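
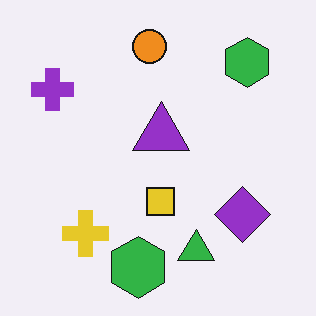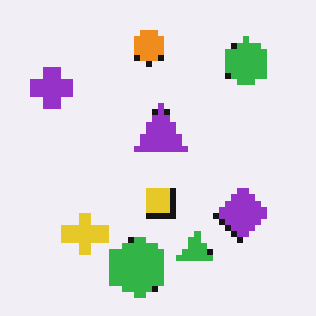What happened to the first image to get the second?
It was pixelated into visible square blocks.

Shapes are reduced to large square blocks; fine edges and outlines are lost — a downscale-then-upscale (mosaic) effect.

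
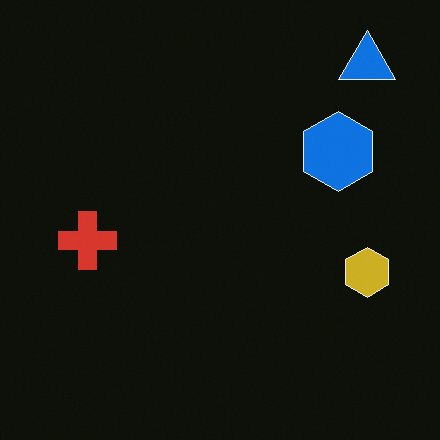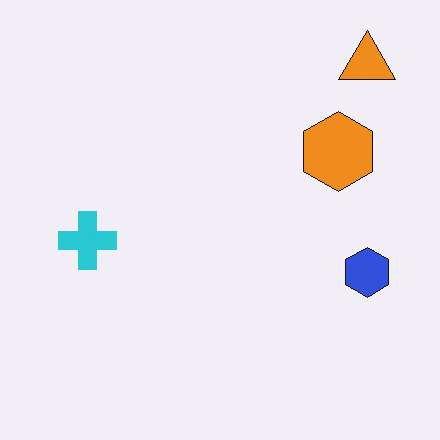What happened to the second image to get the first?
The transformation is: color-inverted (negative).

The light background has become dark and every shape's color is its complement — a photographic negative.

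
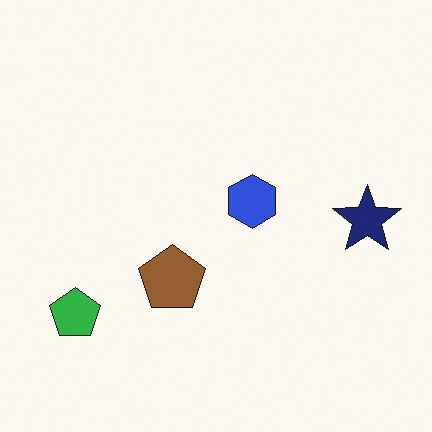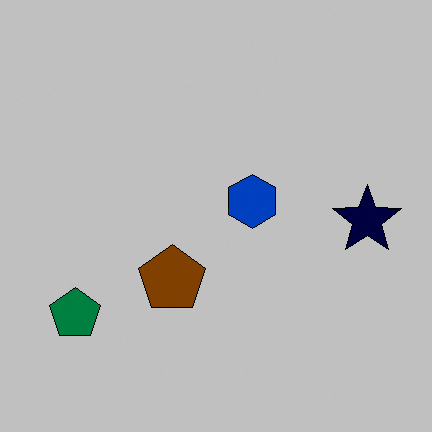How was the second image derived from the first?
It was aggressively posterized.

Each flat color has snapped to a coarser quantized level — most visibly, the near-white background has dropped to a flat grey.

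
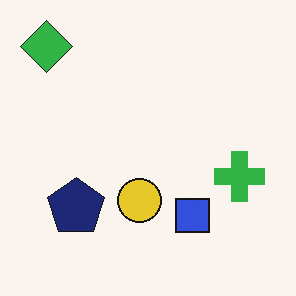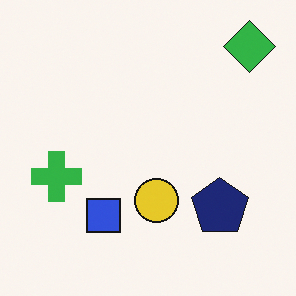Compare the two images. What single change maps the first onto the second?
Flipped horizontally (left ↔ right).

The green diamond is in the top-left of the first image and the top-right of the second — shapes on opposite sides of the vertical midline have swapped in a mirror flip.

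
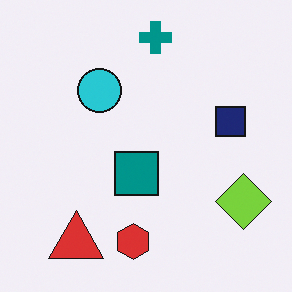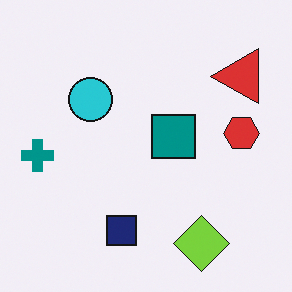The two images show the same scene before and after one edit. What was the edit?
It was transposed (reflected across the top-left ↔ bottom-right diagonal).

Shapes have swapped their row and column positions — what was in the top-right is now in the bottom-left — a diagonal reflection.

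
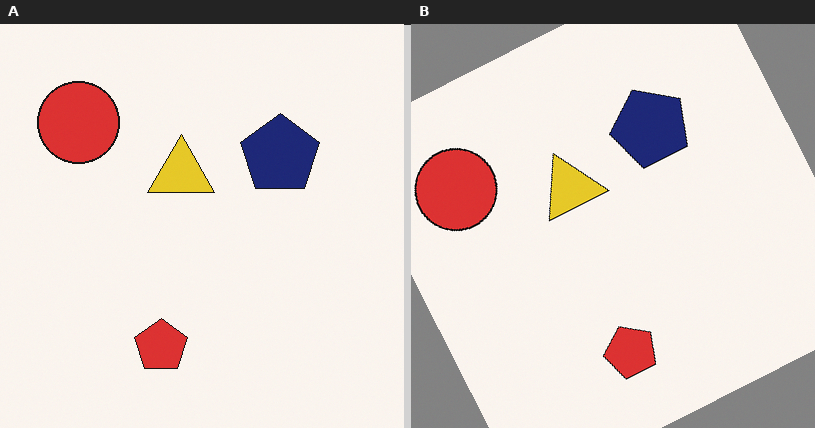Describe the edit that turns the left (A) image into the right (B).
It was rotated counter-clockwise by a moderate amount.

Every shape is tilted by the same angle and the image corners show triangular fill wedges — a whole-image rotation by a non-right angle.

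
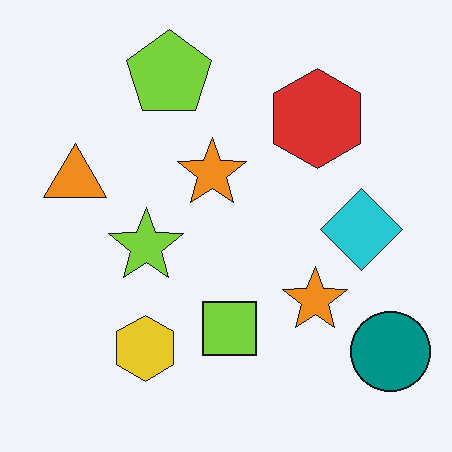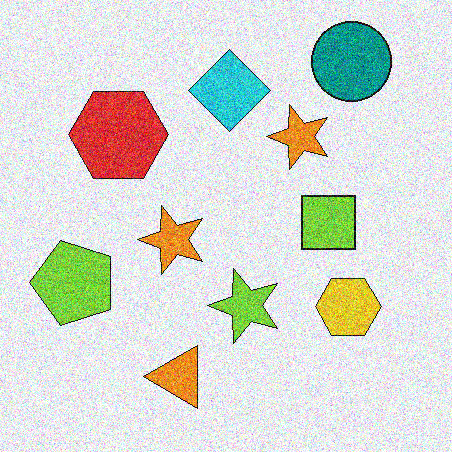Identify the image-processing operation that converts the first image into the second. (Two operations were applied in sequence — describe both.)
The transformation is: rotated 90° counter-clockwise, then degraded with heavy additive noise.

The teal circle sits in the bottom-right of the first image and the top-right of the second — consistent with a whole-image 90° counter-clockwise rotation. Random speckle covers the whole image, including the flat background.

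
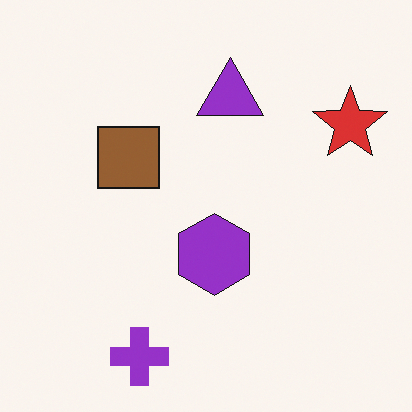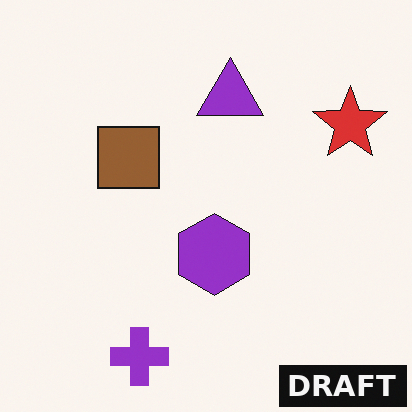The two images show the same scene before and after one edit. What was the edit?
The second image is the first watermarked with the text "DRAFT" in the lower-right corner.

A dark label reading "DRAFT" appears in the lower-right corner.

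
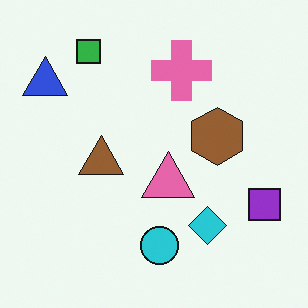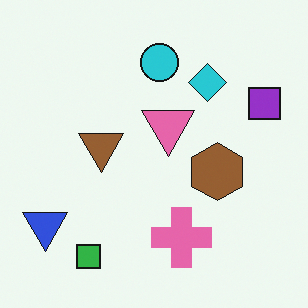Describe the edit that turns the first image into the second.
The second image is the first flipped vertically (top ↔ bottom).

The green square is in the top-left of the first image and the bottom-left of the second — shapes on opposite sides of the horizontal midline have swapped in a mirror flip.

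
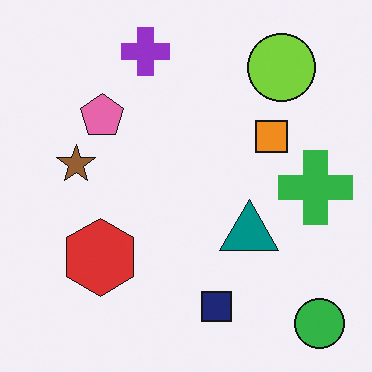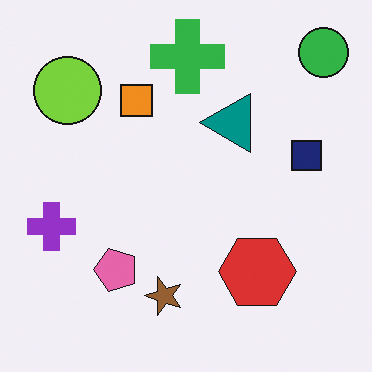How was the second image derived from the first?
This is the original image rotated 90° counter-clockwise.

The green circle sits in the bottom-right of the first image and the top-right of the second — consistent with a whole-image 90° counter-clockwise rotation.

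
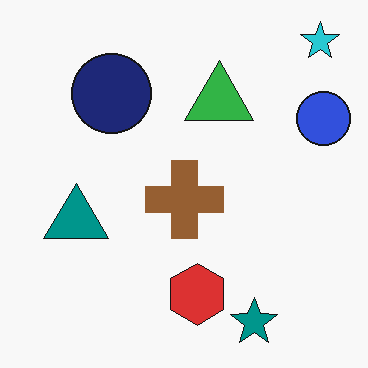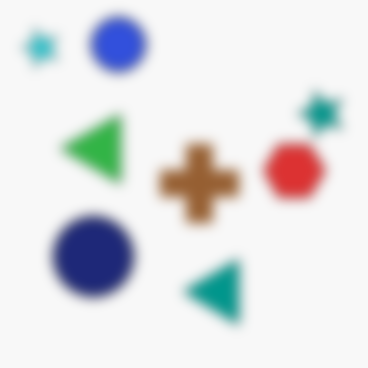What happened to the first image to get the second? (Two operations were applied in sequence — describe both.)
It was heavily blurred, then rotated 90° counter-clockwise.

Shape edges and outlines are uniformly softened across the whole image. The cyan star sits in the top-right of the first image and the top-left of the second — consistent with a whole-image 90° counter-clockwise rotation.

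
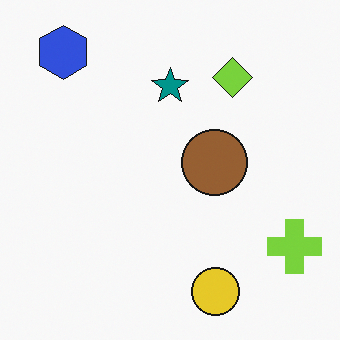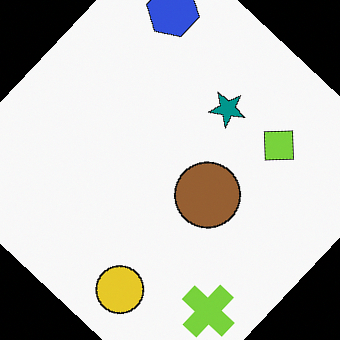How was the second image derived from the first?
The transformation is: rotated clockwise by a large amount — several tens of degrees.

Every shape is tilted by the same angle and the image corners show triangular fill wedges — a whole-image rotation by a non-right angle.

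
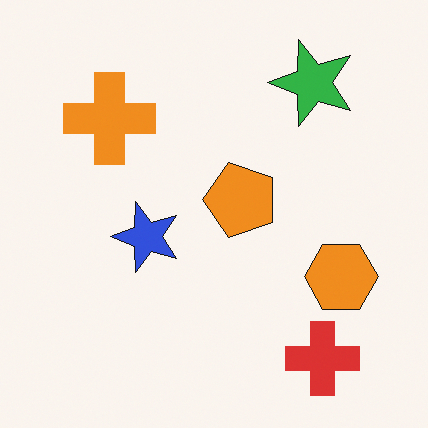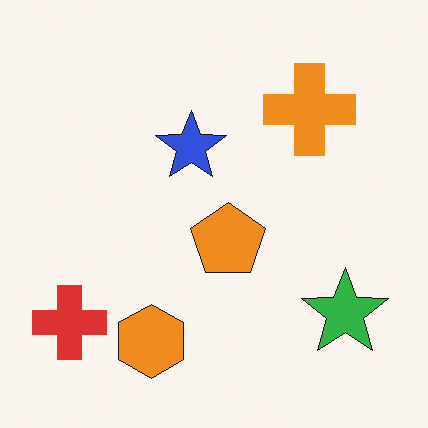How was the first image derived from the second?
It was rotated 90° counter-clockwise.

The red cross sits in the bottom-left of the second image and the bottom-right of the first — consistent with a whole-image 90° counter-clockwise rotation.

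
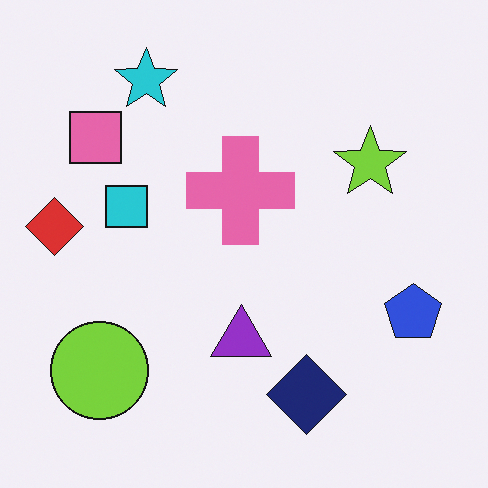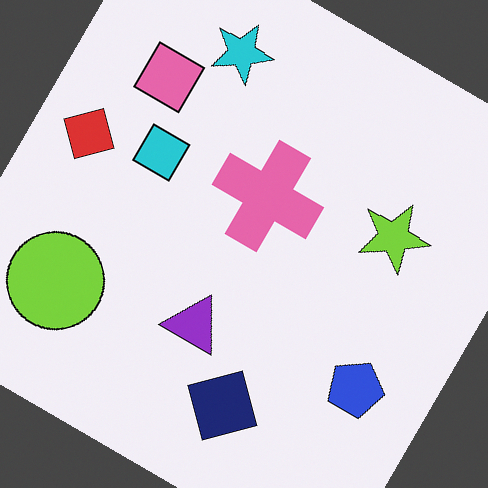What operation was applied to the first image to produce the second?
The image was rotated clockwise by a large amount — several tens of degrees.

Every shape is tilted by the same angle and the image corners show triangular fill wedges — a whole-image rotation by a non-right angle.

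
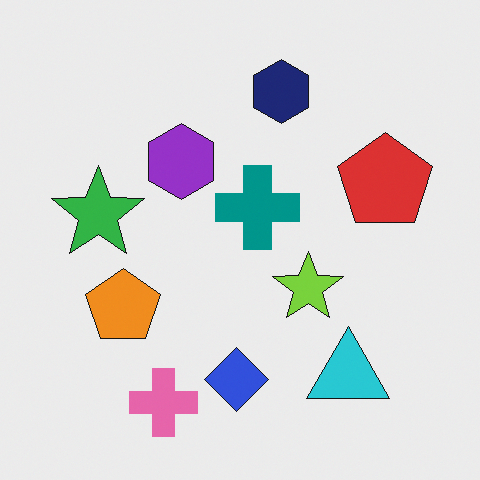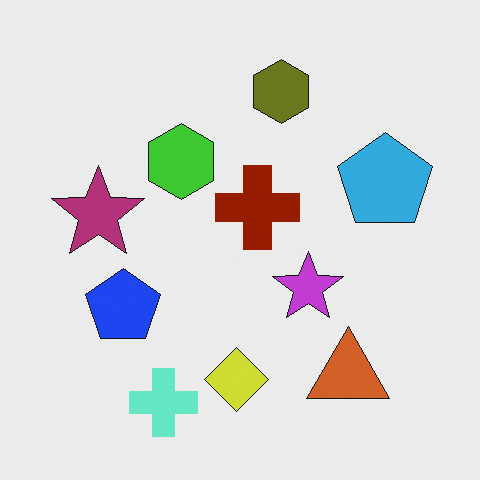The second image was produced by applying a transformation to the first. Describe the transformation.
The second image is the first hue-shifted through roughly half the color wheel.

Every shape's color has rotated by the same amount around the hue wheel — a uniform hue shift.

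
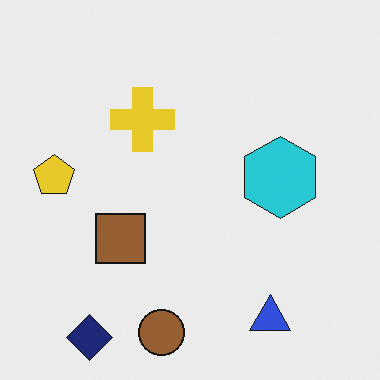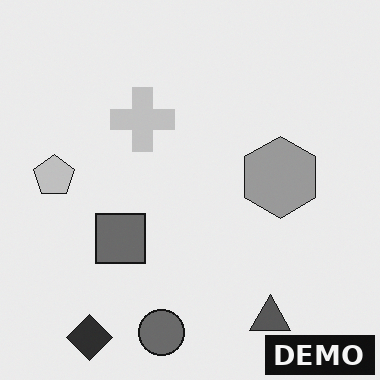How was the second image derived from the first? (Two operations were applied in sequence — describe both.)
The transformation is: converted to grayscale, then watermarked with the text "DEMO" in the lower-right corner.

All color is removed — every shape is now a shade of grey. A dark label reading "DEMO" appears in the lower-right corner.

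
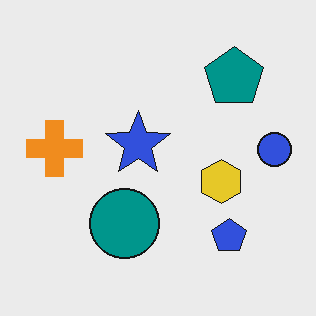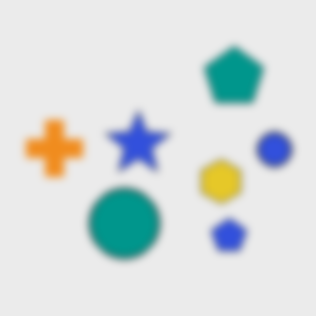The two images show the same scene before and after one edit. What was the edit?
The image was moderately blurred.

Shape edges and outlines are uniformly softened across the whole image.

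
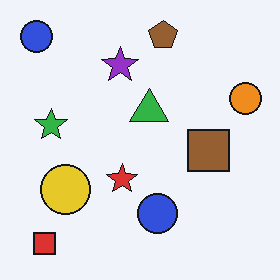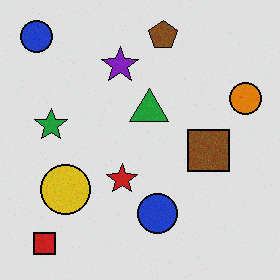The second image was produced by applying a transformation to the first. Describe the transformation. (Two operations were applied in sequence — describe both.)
The transformation is: degraded with a light layer of grain, then posterized to a reduced palette.

Random speckle covers the whole image, including the flat background. Each flat color has snapped to a coarser quantized level — most visibly, the near-white background has dropped to a flat grey.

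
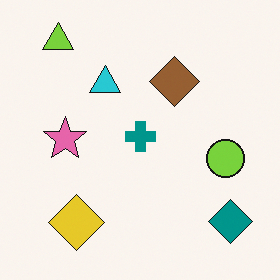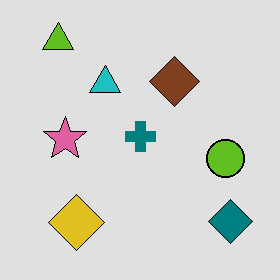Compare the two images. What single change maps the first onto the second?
Moderately posterized.

Each flat color has snapped to a coarser quantized level — most visibly, the near-white background has dropped to a flat grey.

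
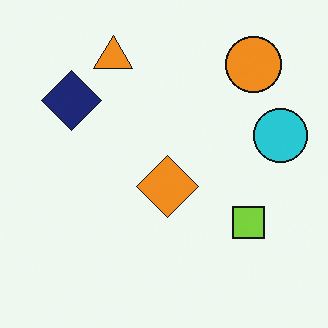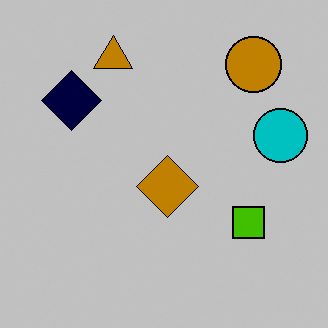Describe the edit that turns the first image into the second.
This is the original image heavily posterized to just a handful of flat colors.

Each flat color has snapped to a coarser quantized level — most visibly, the near-white background has dropped to a flat grey.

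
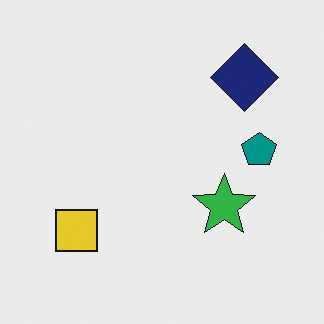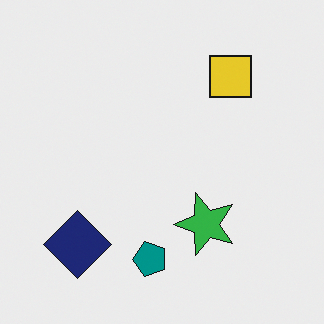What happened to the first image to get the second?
Transposed (reflected across the top-left ↔ bottom-right diagonal).

Shapes have swapped their row and column positions — what was in the top-right is now in the bottom-left — a diagonal reflection.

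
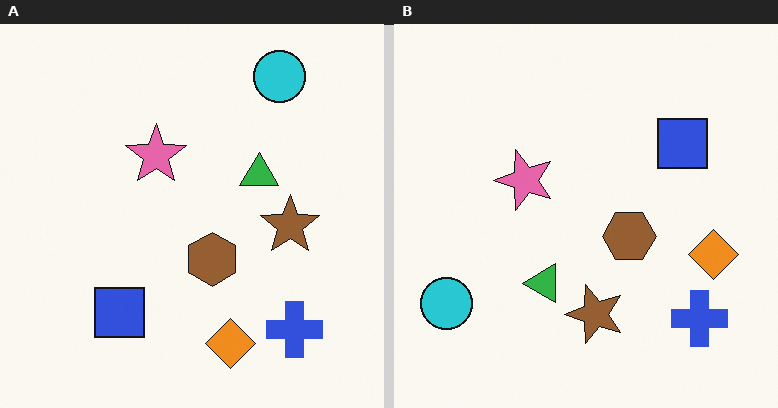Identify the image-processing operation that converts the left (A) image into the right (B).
The right (B) image is the left (A) transposed (reflected across the top-left ↔ bottom-right diagonal).

Shapes have swapped their row and column positions — what was in the top-right is now in the bottom-left — a diagonal reflection.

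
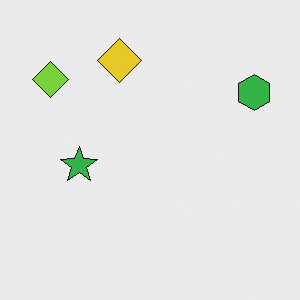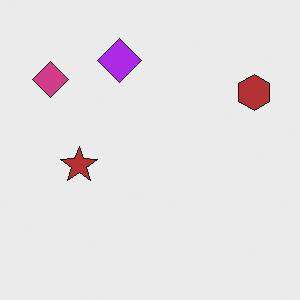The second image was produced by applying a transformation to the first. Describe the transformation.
The transformation is: hue-shifted by a large amount.

Every shape's color has rotated by the same amount around the hue wheel — a uniform hue shift.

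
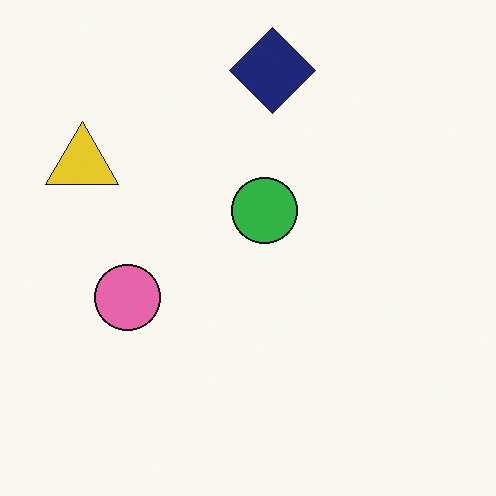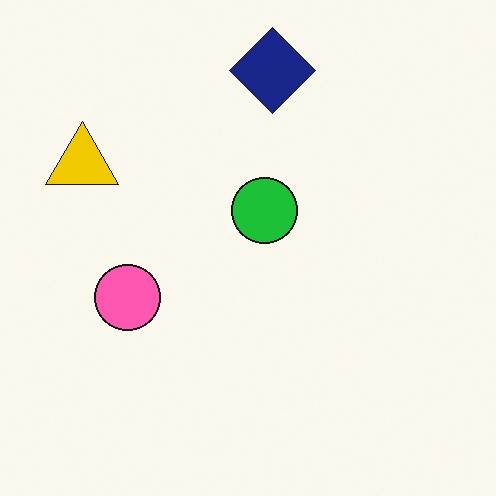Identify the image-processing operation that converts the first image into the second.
The transformation is: slightly oversaturated.

All colors are more vivid — a global saturation change.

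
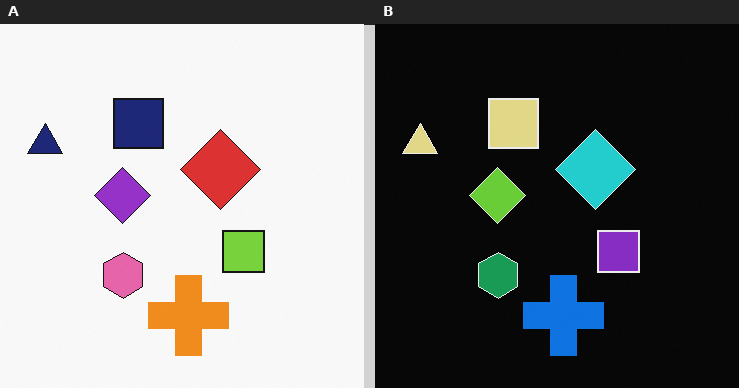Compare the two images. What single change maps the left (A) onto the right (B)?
The right (B) image is the left (A) color-inverted (negative).

The light background has become dark and every shape's color is its complement — a photographic negative.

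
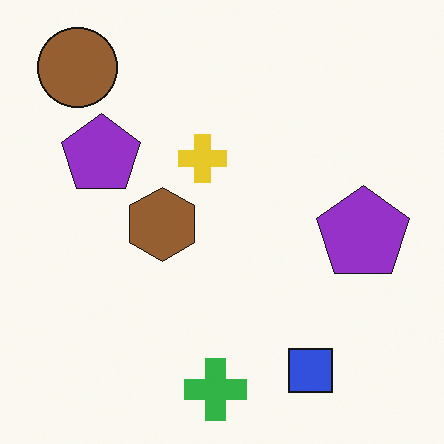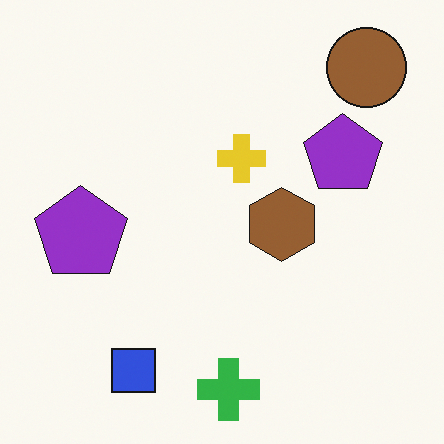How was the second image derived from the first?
The second image is the first flipped horizontally (left ↔ right).

The brown circle is in the top-left of the first image and the top-right of the second — shapes on opposite sides of the vertical midline have swapped in a mirror flip.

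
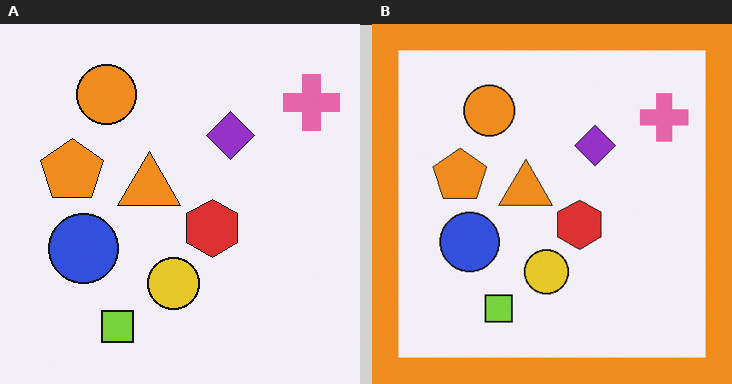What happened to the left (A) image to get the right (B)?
The transformation is: framed with a orange border.

A solid orange frame runs around the edge of the right (B) image, with the content slightly shrunk inside it.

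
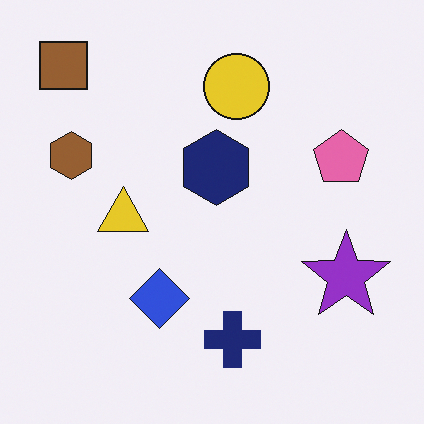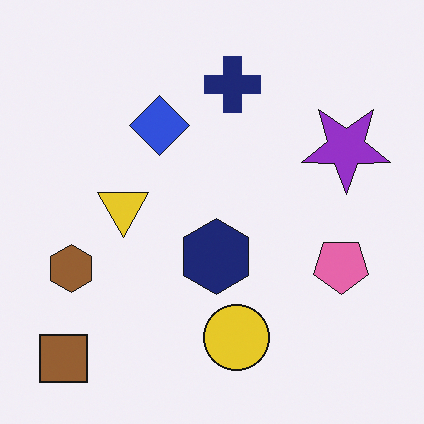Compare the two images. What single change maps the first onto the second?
Flipped vertically (top ↔ bottom).

The brown square is in the top-left of the first image and the bottom-left of the second — shapes on opposite sides of the horizontal midline have swapped in a mirror flip.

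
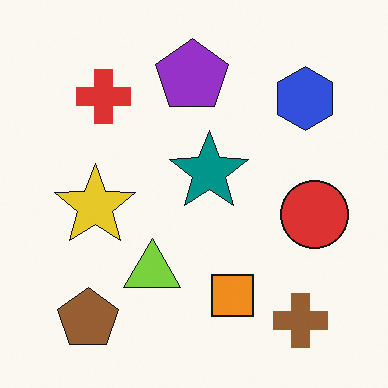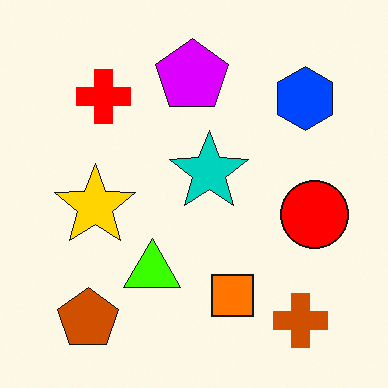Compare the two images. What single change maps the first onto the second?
This is the original image made much more vivid (saturation change).

All colors are more vivid — a global saturation change.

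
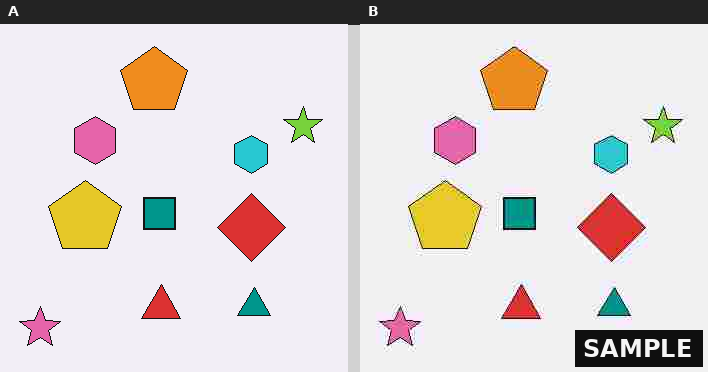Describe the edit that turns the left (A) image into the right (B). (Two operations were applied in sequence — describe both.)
The transformation is: heavily JPEG-compressed with obvious blocking artifacts, then watermarked with the text "SAMPLE" in the lower-right corner.

Blocky 8×8 compression artifacts appear around shape edges and the flat background shows ringing — characteristic JPEG degradation. A dark label reading "SAMPLE" appears in the lower-right corner.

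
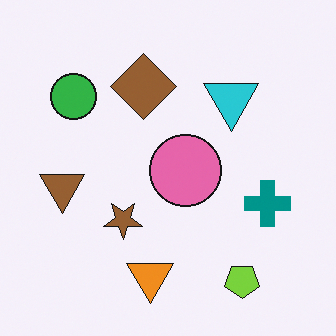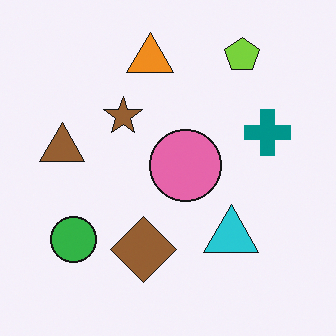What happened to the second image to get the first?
It was flipped vertically (top ↔ bottom).

The lime pentagon is in the top-right of the second image and the bottom-right of the first — shapes on opposite sides of the horizontal midline have swapped in a mirror flip.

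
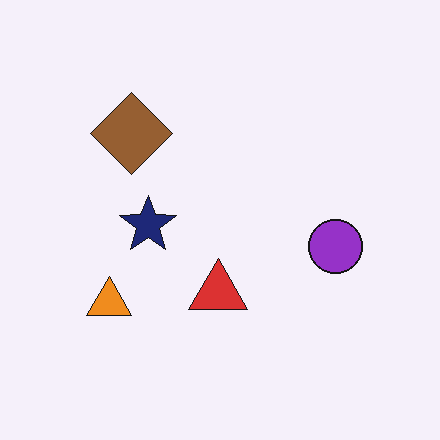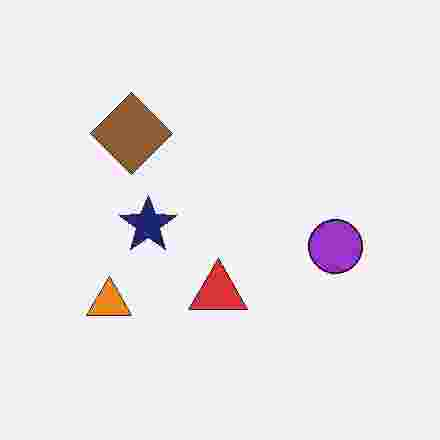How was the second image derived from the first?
Degraded with heavy JPEG compression.

Blocky 8×8 compression artifacts appear around shape edges and the flat background shows ringing — characteristic JPEG degradation.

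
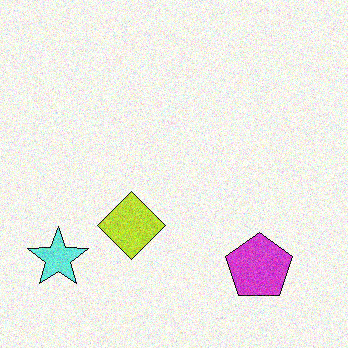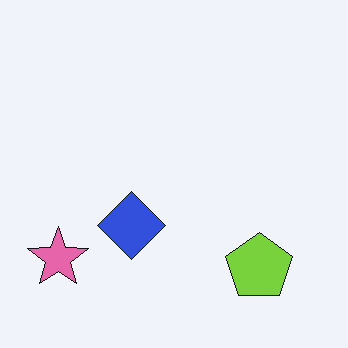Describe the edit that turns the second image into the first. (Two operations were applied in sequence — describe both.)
This is the original image hue-shifted by a large amount, then degraded with moderate additive noise.

Every shape's color has rotated by the same amount around the hue wheel — a uniform hue shift. Random speckle covers the whole image, including the flat background.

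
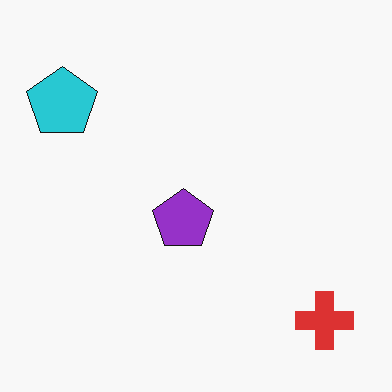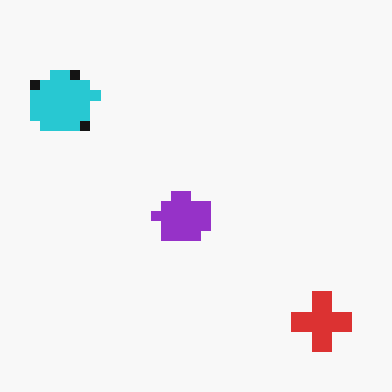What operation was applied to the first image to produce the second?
The transformation is: heavily pixelated into large blocks.

Shapes are reduced to large square blocks; fine edges and outlines are lost — a downscale-then-upscale (mosaic) effect.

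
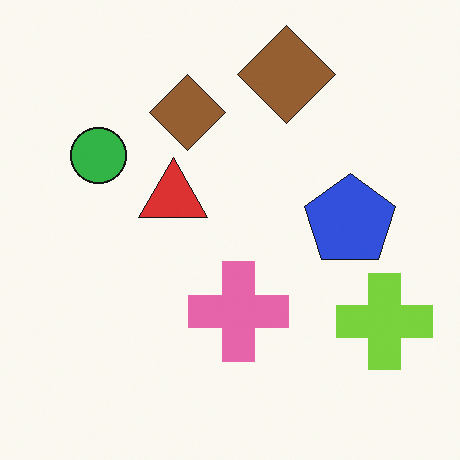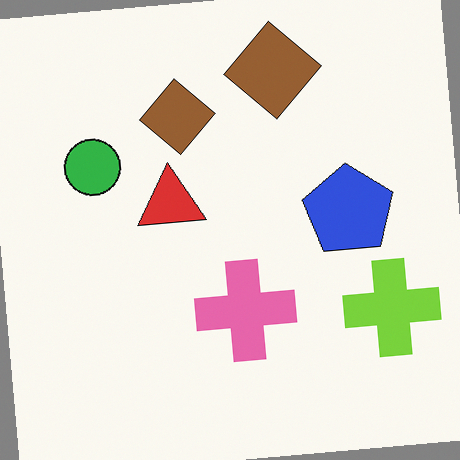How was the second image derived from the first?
This is the original image rotated counter-clockwise by a few degrees.

Every shape is tilted by the same angle and the image corners show triangular fill wedges — a whole-image rotation by a non-right angle.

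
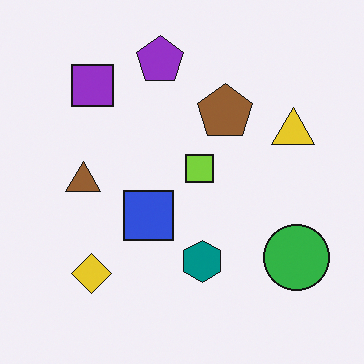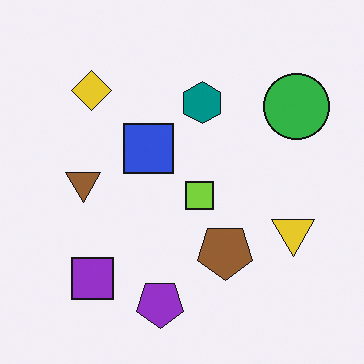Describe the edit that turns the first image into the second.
This is the original image flipped vertically (top ↔ bottom).

The purple pentagon is in the top of the first image and the bottom of the second — shapes on opposite sides of the horizontal midline have swapped in a mirror flip.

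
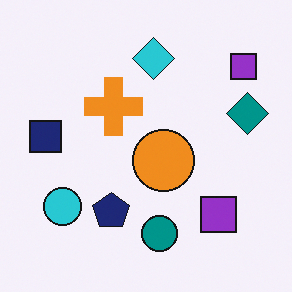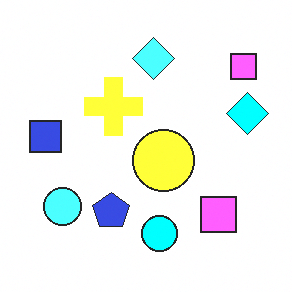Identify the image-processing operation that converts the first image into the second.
The transformation is: substantially brightened.

Every pixel — background and shapes alike — is uniformly brightened.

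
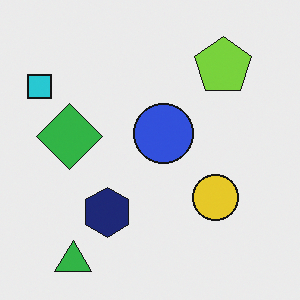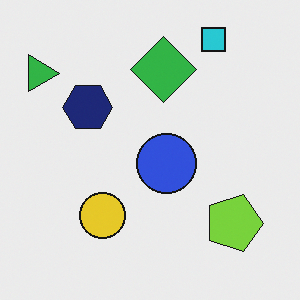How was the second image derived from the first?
The transformation is: rotated 90° clockwise.

The green triangle sits in the bottom-left of the first image and the top-left of the second — consistent with a whole-image 90° clockwise rotation.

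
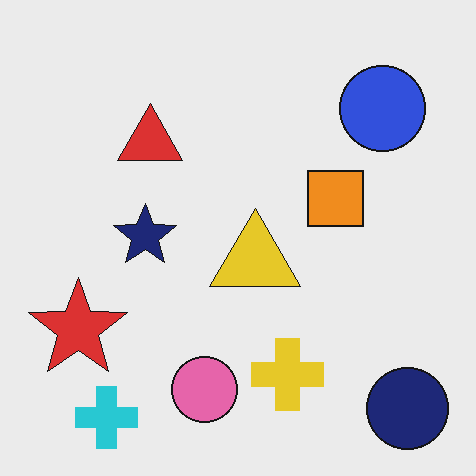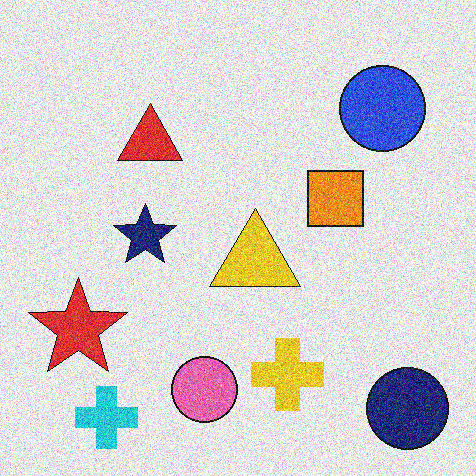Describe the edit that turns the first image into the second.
Degraded with a thick layer of grain.

Random speckle covers the whole image, including the flat background.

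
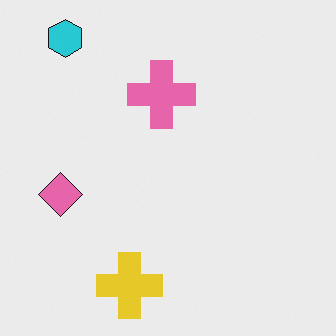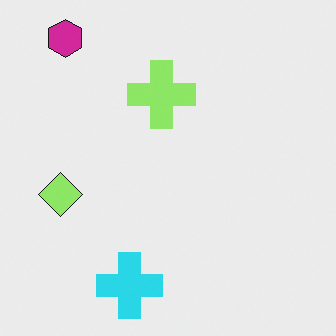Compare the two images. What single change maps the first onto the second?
Hue-shifted through roughly a third of the color wheel.

Every shape's color has rotated by the same amount around the hue wheel — a uniform hue shift.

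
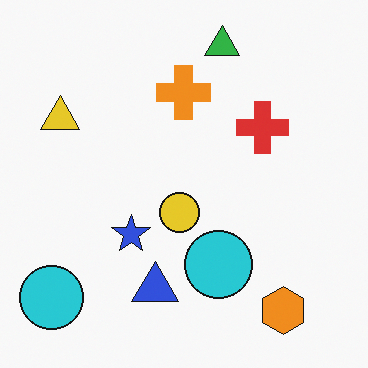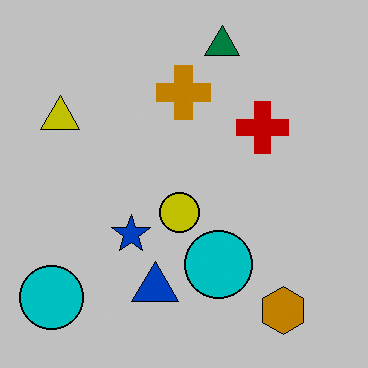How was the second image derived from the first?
This is the original image heavily posterized to just a handful of flat colors.

Each flat color has snapped to a coarser quantized level — most visibly, the near-white background has dropped to a flat grey.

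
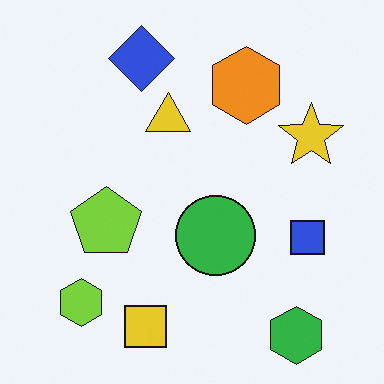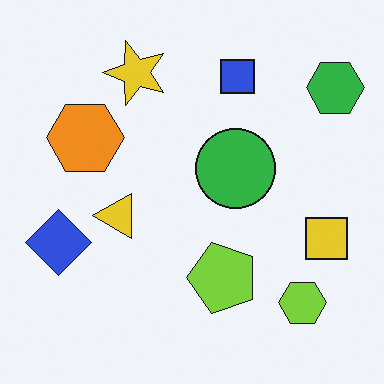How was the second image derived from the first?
The transformation is: rotated 90° counter-clockwise.

The green hexagon sits in the bottom-right of the first image and the top-right of the second — consistent with a whole-image 90° counter-clockwise rotation.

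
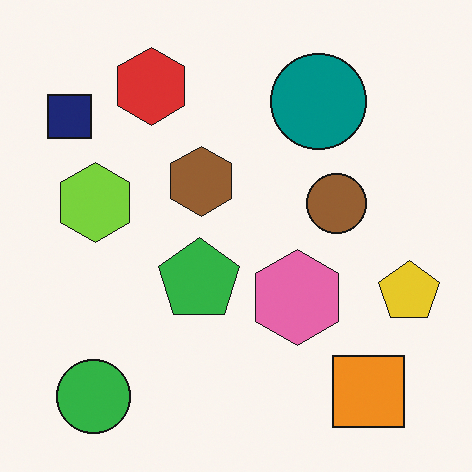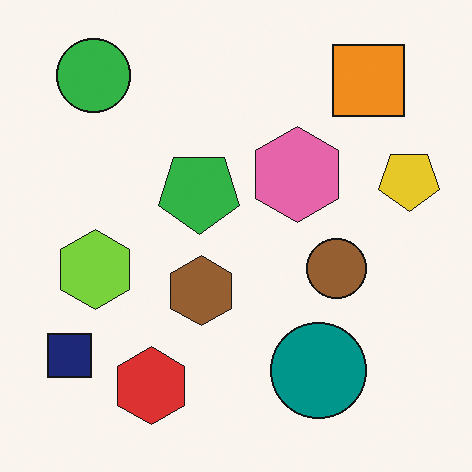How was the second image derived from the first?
The second image is the first flipped vertically (top ↔ bottom).

The green circle is in the bottom-left of the first image and the top-left of the second — shapes on opposite sides of the horizontal midline have swapped in a mirror flip.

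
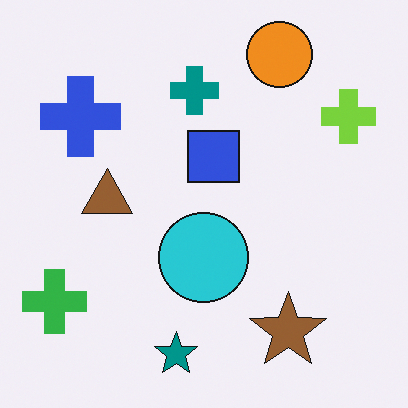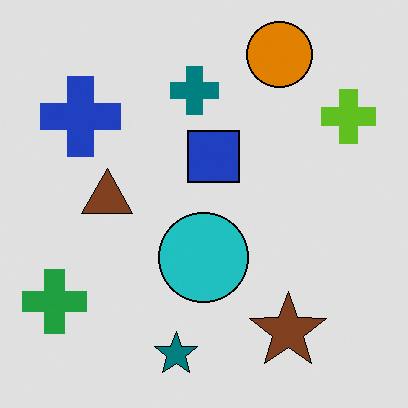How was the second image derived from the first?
Moderately posterized.

Each flat color has snapped to a coarser quantized level — most visibly, the near-white background has dropped to a flat grey.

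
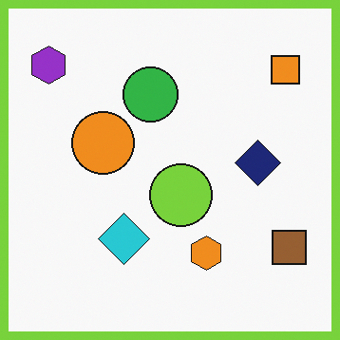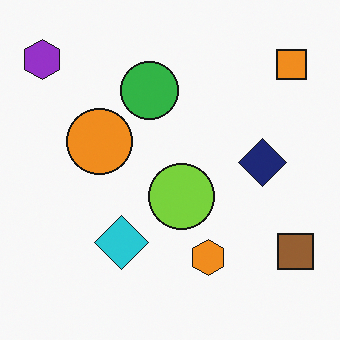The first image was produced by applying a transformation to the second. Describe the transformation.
This is the original image framed with a lime border.

A solid lime frame runs around the edge of the first image, with the content slightly shrunk inside it.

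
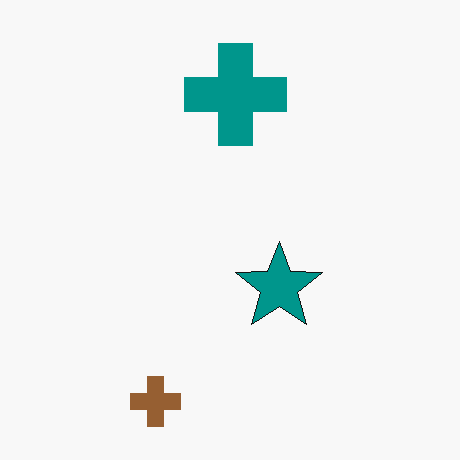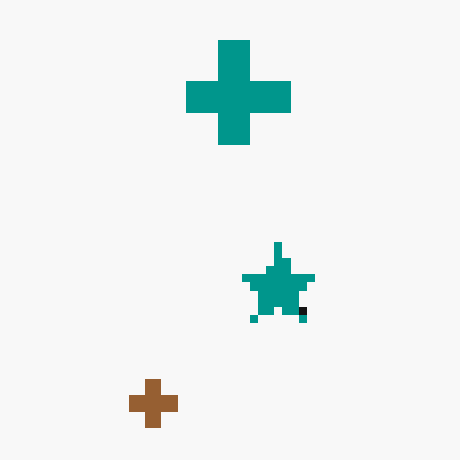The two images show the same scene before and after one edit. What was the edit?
It was moderately pixelated.

Shapes are reduced to large square blocks; fine edges and outlines are lost — a downscale-then-upscale (mosaic) effect.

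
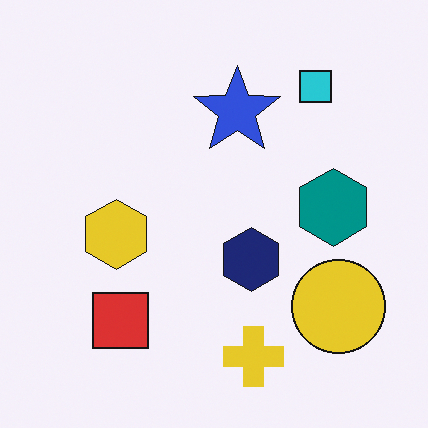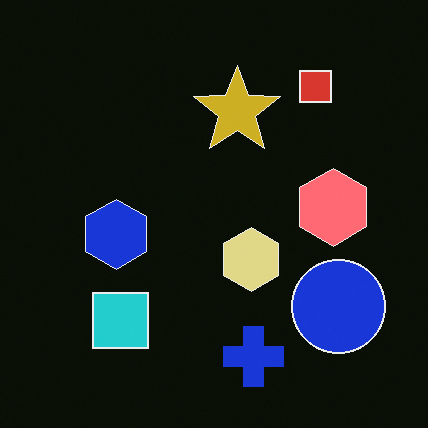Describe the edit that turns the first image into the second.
Color-inverted (negative).

The light background has become dark and every shape's color is its complement — a photographic negative.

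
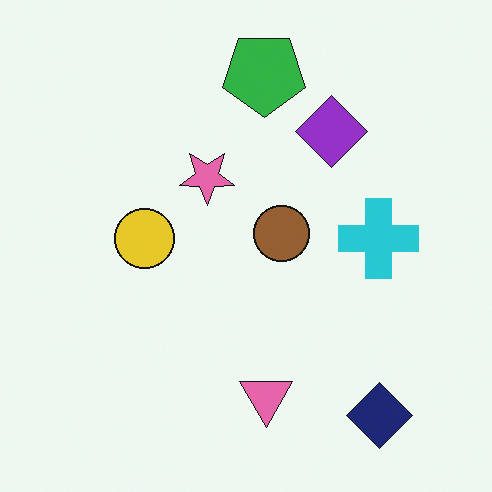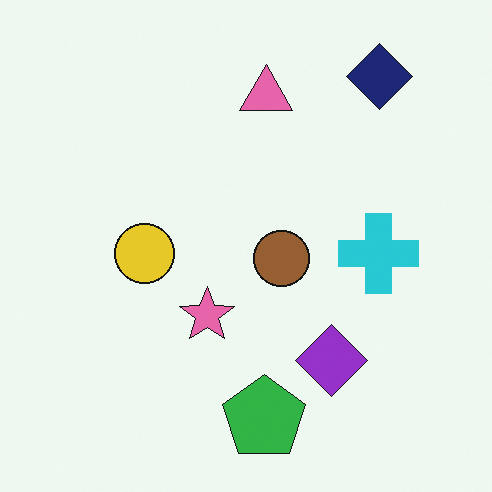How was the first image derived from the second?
This is the original image flipped vertically (top ↔ bottom).

The green pentagon is in the bottom of the second image and the top of the first — shapes on opposite sides of the horizontal midline have swapped in a mirror flip.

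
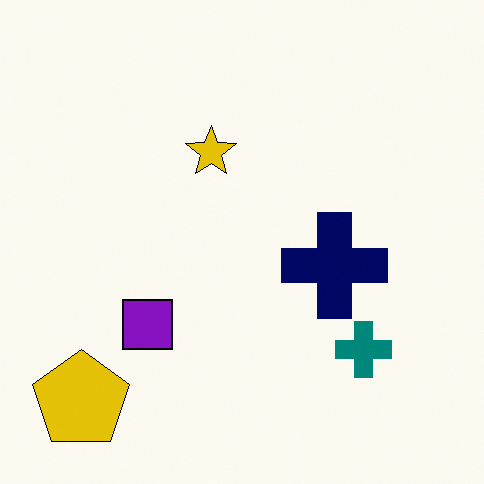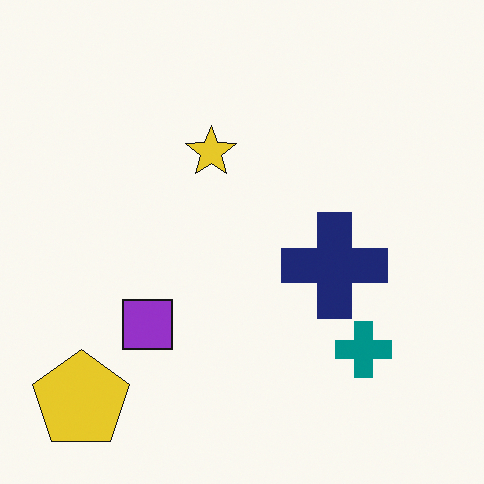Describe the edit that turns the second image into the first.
It was given slightly increased contrast.

Tones are pushed away from mid-grey across the whole image — a global contrast change.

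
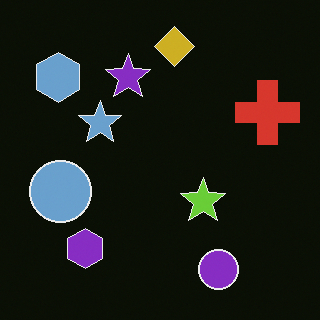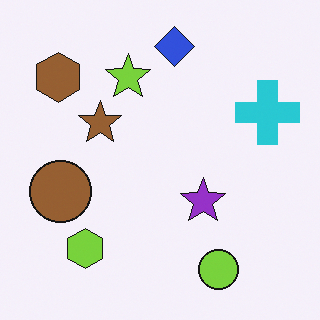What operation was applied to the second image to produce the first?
This is the original image color-inverted (negative).

The light background has become dark and every shape's color is its complement — a photographic negative.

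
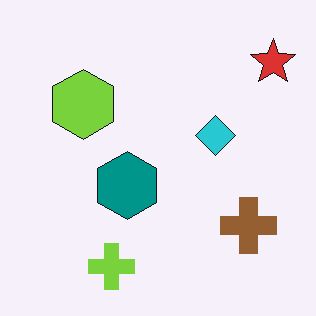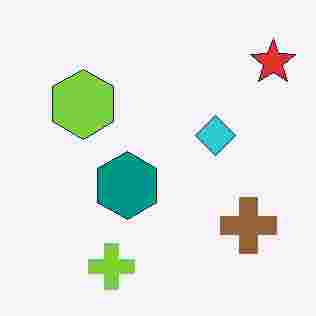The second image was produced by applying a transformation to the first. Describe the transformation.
The second image is the first heavily JPEG-compressed with obvious blocking artifacts.

Blocky 8×8 compression artifacts appear around shape edges and the flat background shows ringing — characteristic JPEG degradation.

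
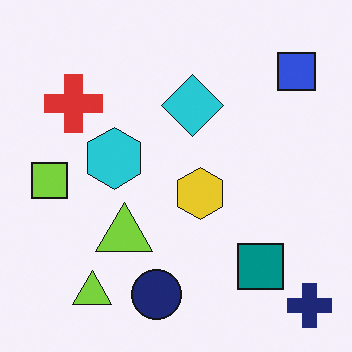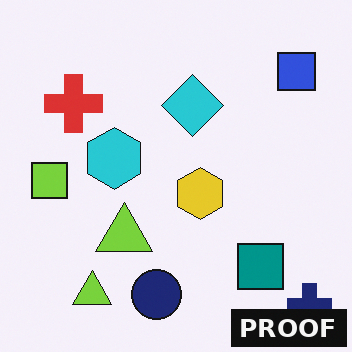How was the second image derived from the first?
Watermarked with the text "PROOF" in the lower-right corner.

A dark label reading "PROOF" appears in the lower-right corner.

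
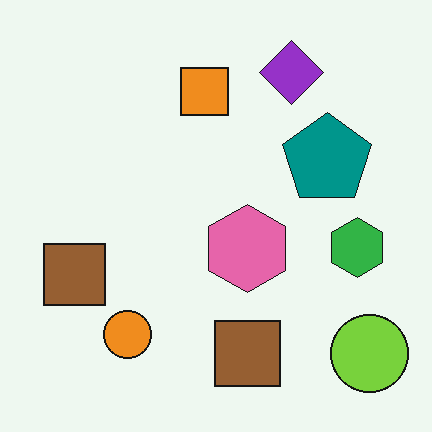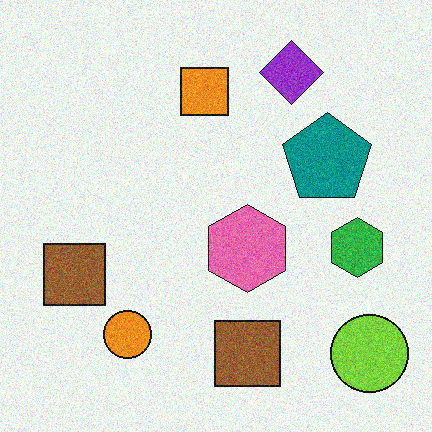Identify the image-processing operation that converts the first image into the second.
The second image is the first degraded with visible gaussian noise.

Random speckle covers the whole image, including the flat background.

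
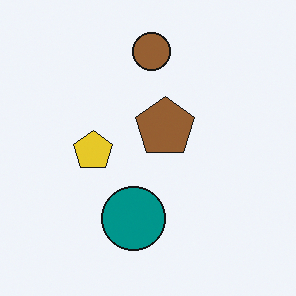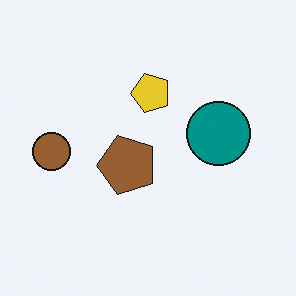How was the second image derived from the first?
It was transposed (reflected across the top-left ↔ bottom-right diagonal).

Shapes have swapped their row and column positions — what was in the top-right is now in the bottom-left — a diagonal reflection.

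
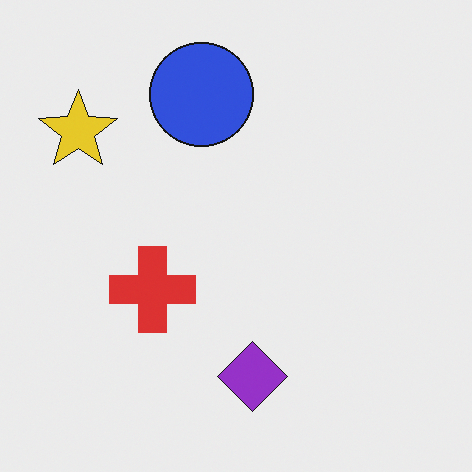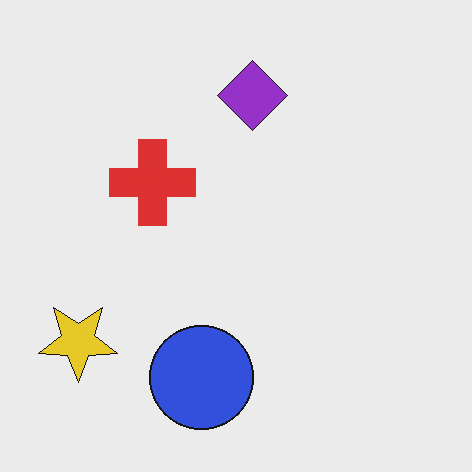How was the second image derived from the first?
The transformation is: flipped vertically (top ↔ bottom).

The blue circle is in the top of the first image and the bottom of the second — shapes on opposite sides of the horizontal midline have swapped in a mirror flip.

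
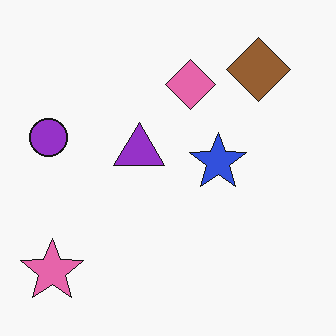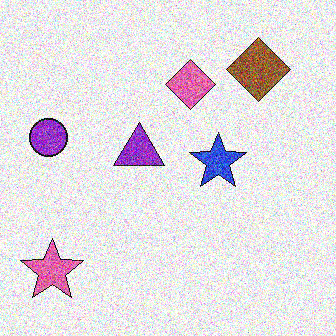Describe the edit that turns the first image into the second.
This is the original image degraded with heavy additive noise.

Random speckle covers the whole image, including the flat background.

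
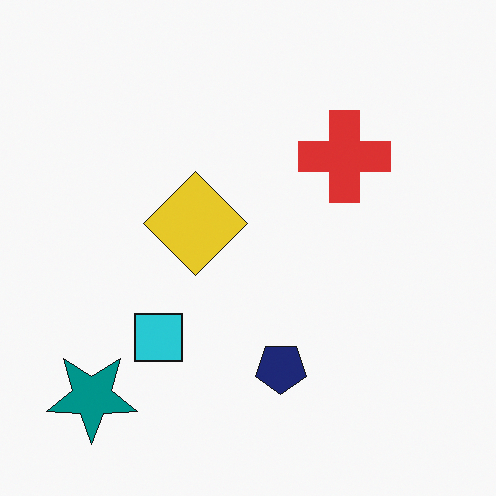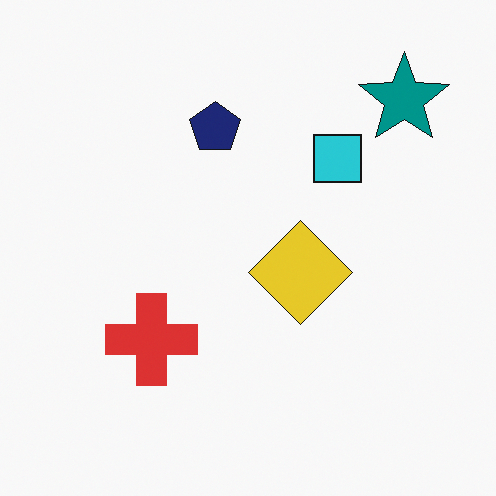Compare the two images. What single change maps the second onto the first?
The first image is the second rotated 180°.

The teal star sits in the top-right of the second image and the bottom-left of the first — consistent with a whole-image 180° rotation.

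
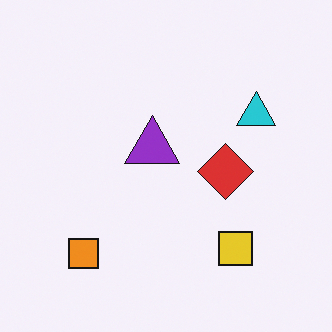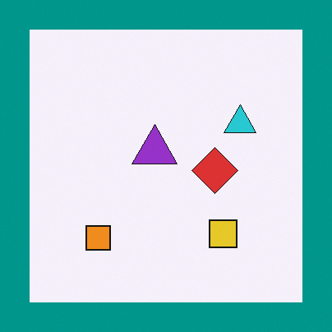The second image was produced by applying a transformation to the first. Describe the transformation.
The transformation is: framed with a teal border.

A solid teal frame runs around the edge of the second image, with the content slightly shrunk inside it.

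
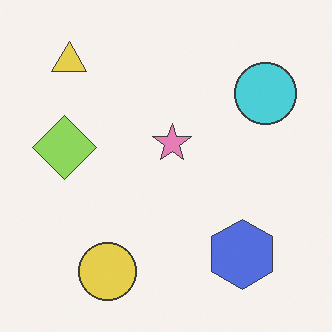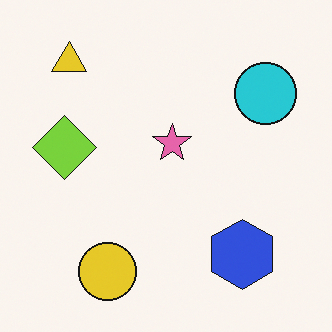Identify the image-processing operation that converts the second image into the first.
It was given slightly reduced contrast.

Tones are pushed toward mid-grey across the whole image — a global contrast change.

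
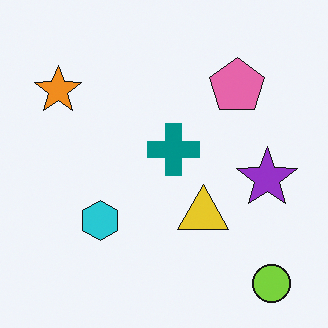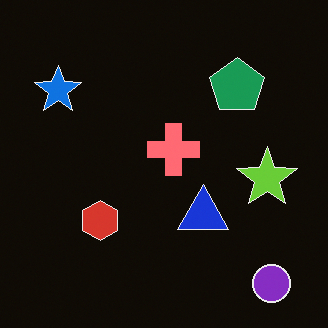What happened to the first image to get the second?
Color-inverted (negative).

The light background has become dark and every shape's color is its complement — a photographic negative.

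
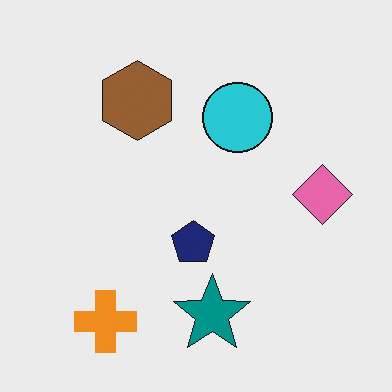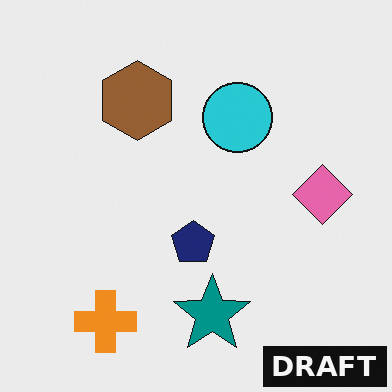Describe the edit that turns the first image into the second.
The image was watermarked with the text "DRAFT" in the lower-right corner.

A dark label reading "DRAFT" appears in the lower-right corner.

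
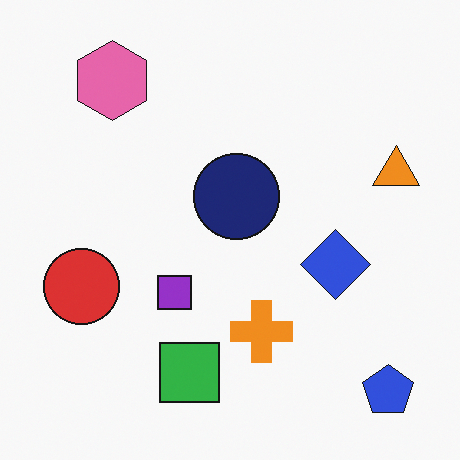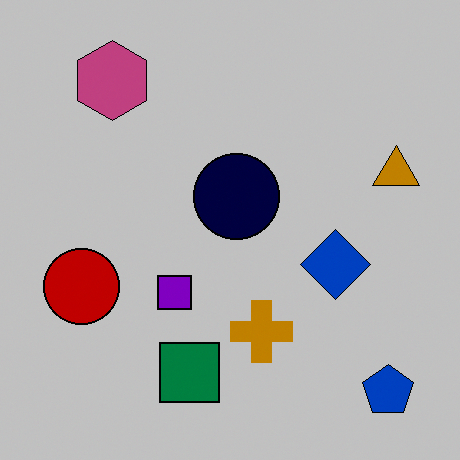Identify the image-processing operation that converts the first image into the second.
This is the original image heavily posterized to just a handful of flat colors.

Each flat color has snapped to a coarser quantized level — most visibly, the near-white background has dropped to a flat grey.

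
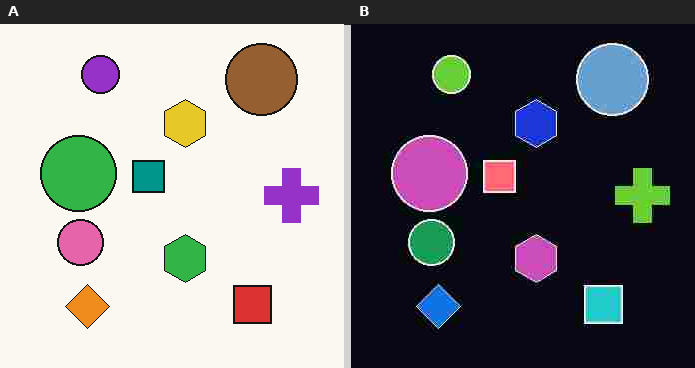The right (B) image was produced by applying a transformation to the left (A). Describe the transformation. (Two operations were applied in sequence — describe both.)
The transformation is: color-inverted (negative), then degraded with heavy JPEG compression.

The light background has become dark and every shape's color is its complement — a photographic negative. Blocky 8×8 compression artifacts appear around shape edges and the flat background shows ringing — characteristic JPEG degradation.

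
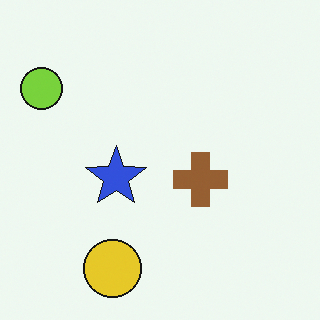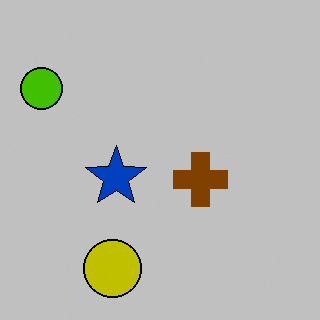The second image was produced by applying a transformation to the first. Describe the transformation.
It was heavily posterized to just a handful of flat colors.

Each flat color has snapped to a coarser quantized level — most visibly, the near-white background has dropped to a flat grey.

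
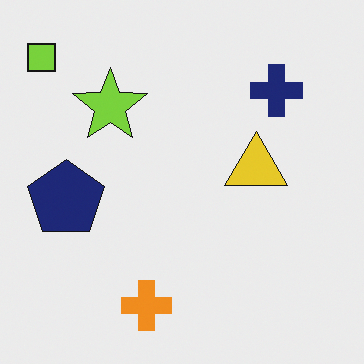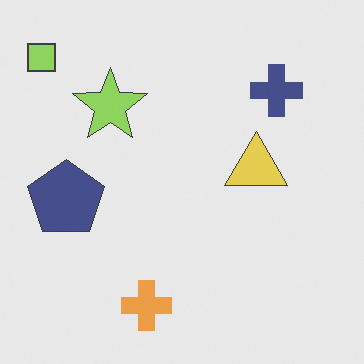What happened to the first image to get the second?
The transformation is: given slightly reduced contrast.

Tones are pushed toward mid-grey across the whole image — a global contrast change.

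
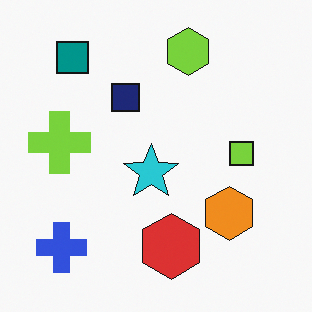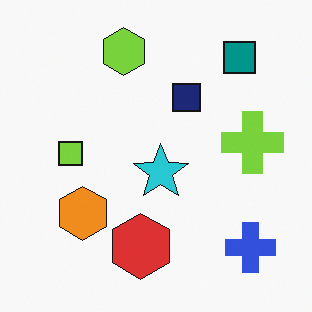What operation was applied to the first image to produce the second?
This is the original image flipped horizontally (left ↔ right).

The lime cross is in the left of the first image and the right of the second — shapes on opposite sides of the vertical midline have swapped in a mirror flip.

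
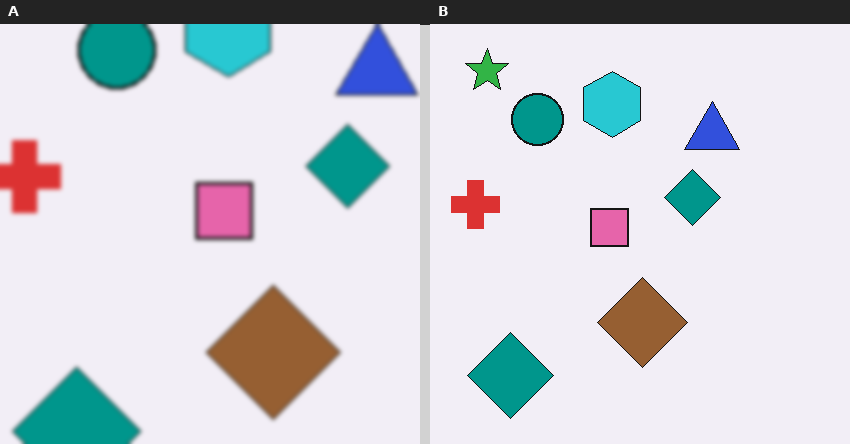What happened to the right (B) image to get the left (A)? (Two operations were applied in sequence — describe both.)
The image was cropped to a modestly smaller region and rescaled, then given a subtle gaussian blur.

The visible shapes are larger and the field of view is narrower; shapes near the original edges may be partly or wholly outside the frame — a crop-and-rescale. Shape edges and outlines are uniformly softened across the whole image.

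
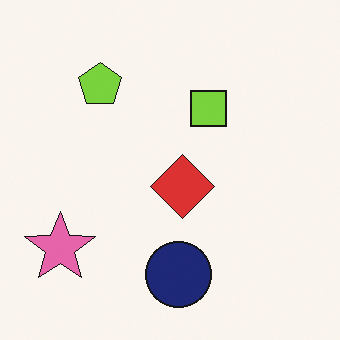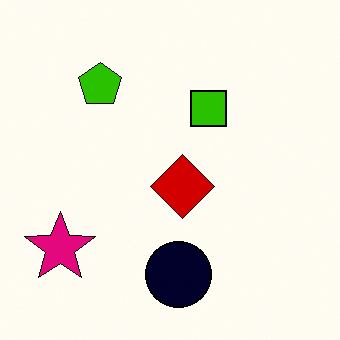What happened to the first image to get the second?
The second image is the first boosted in contrast.

Tones are pushed away from mid-grey across the whole image — a global contrast change.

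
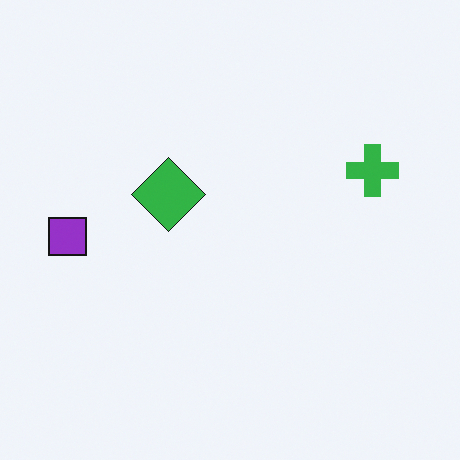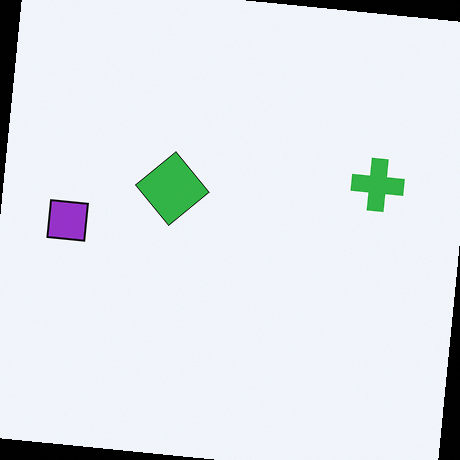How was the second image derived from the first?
This is the original image rotated clockwise by a few degrees.

Every shape is tilted by the same angle and the image corners show triangular fill wedges — a whole-image rotation by a non-right angle.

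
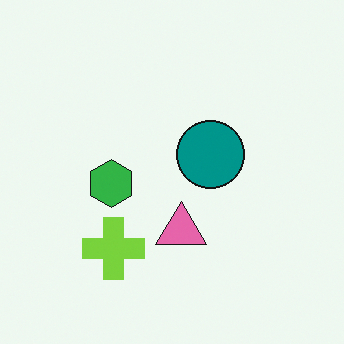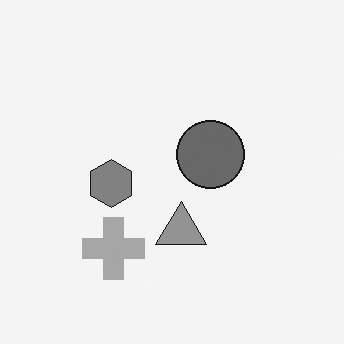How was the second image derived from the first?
It was converted to grayscale.

All color is removed — every shape is now a shade of grey.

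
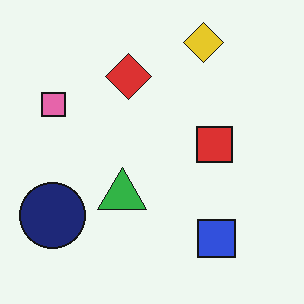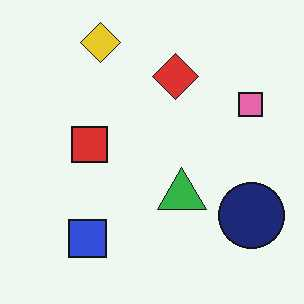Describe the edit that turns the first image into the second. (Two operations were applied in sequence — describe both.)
This is the original image flipped horizontally (left ↔ right), then JPEG-compressed with visible artifacts.

The navy circle is in the bottom-left of the first image and the bottom-right of the second — shapes on opposite sides of the vertical midline have swapped in a mirror flip. Blocky 8×8 compression artifacts appear around shape edges and the flat background shows ringing — characteristic JPEG degradation.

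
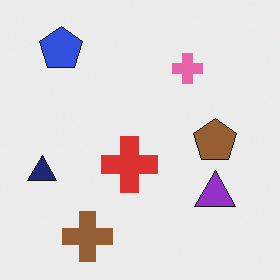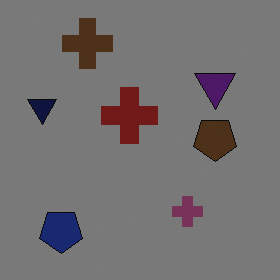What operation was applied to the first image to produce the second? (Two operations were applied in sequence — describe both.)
The second image is the first flipped vertically (top ↔ bottom), then darkened a lot.

The brown cross is in the bottom-left of the first image and the top-left of the second — shapes on opposite sides of the horizontal midline have swapped in a mirror flip. Every pixel — background and shapes alike — is uniformly darkened.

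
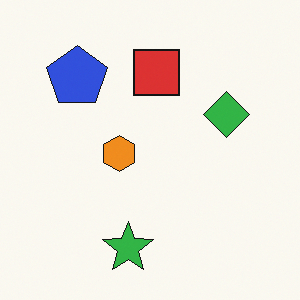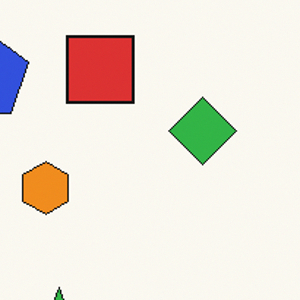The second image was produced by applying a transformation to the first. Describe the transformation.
This is the original image cropped slightly and scaled back up.

The visible shapes are larger and the field of view is narrower; shapes near the original edges may be partly or wholly outside the frame — a crop-and-rescale.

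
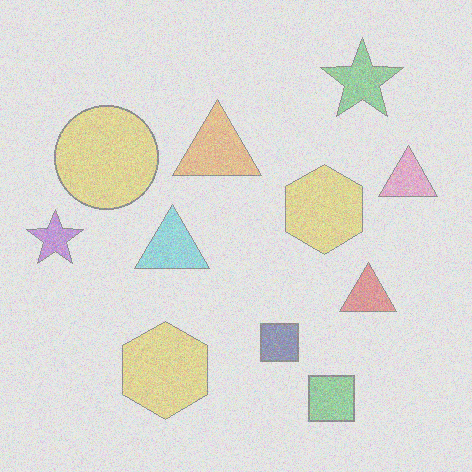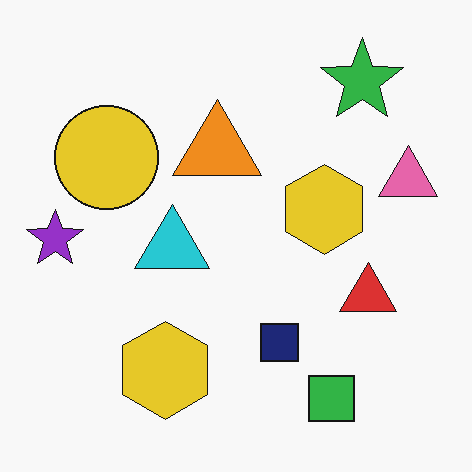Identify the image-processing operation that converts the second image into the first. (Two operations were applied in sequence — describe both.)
The first image is the second degraded with heavy additive noise, then given much lower contrast.

Random speckle covers the whole image, including the flat background. Tones are pushed toward mid-grey across the whole image — a global contrast change.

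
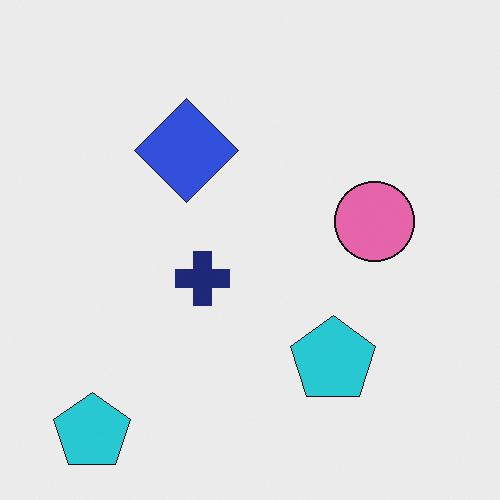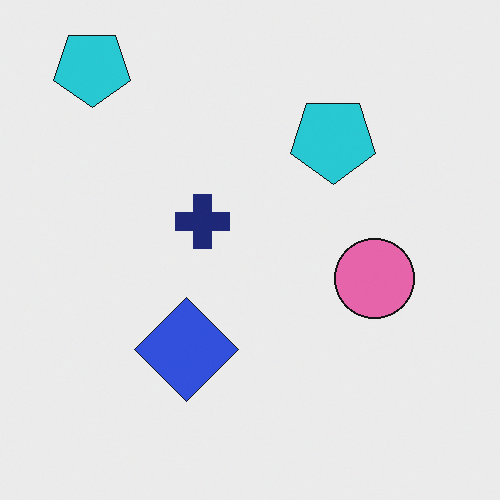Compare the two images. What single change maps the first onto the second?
It was flipped vertically (top ↔ bottom).

The blue diamond is in the top of the first image and the bottom of the second — shapes on opposite sides of the horizontal midline have swapped in a mirror flip.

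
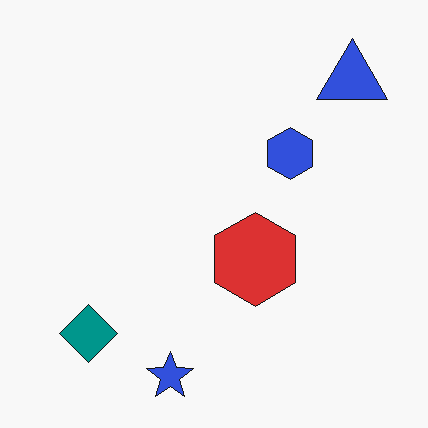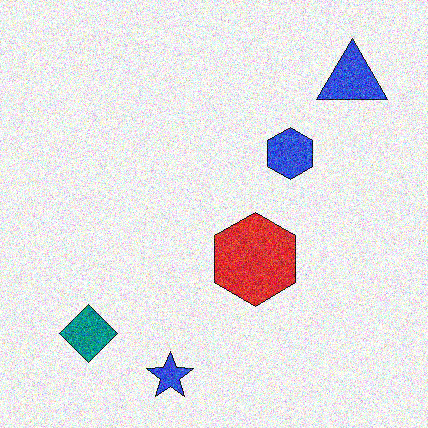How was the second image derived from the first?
Degraded with strong gaussian noise.

Random speckle covers the whole image, including the flat background.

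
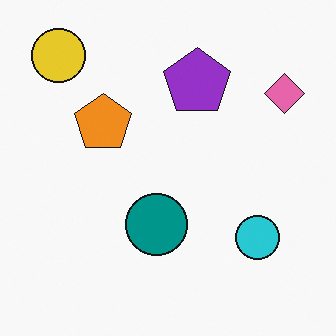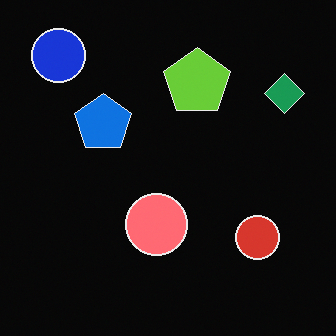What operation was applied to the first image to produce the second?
The image was color-inverted (negative).

The light background has become dark and every shape's color is its complement — a photographic negative.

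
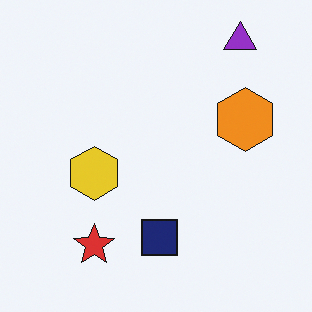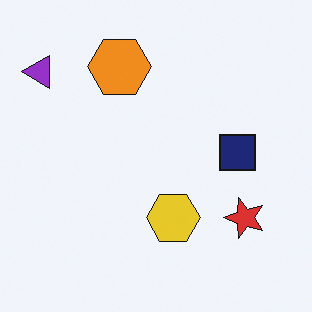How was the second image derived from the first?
The transformation is: rotated 90° counter-clockwise.

The purple triangle sits in the top-right of the first image and the top-left of the second — consistent with a whole-image 90° counter-clockwise rotation.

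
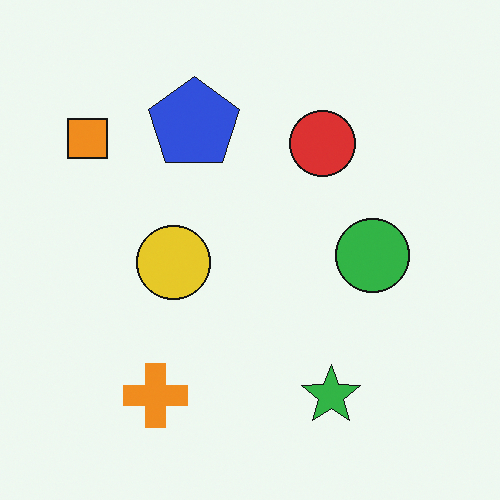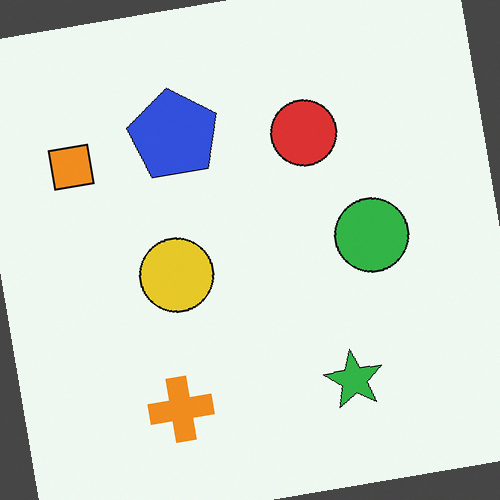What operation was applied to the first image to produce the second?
The transformation is: rotated counter-clockwise by a slight angle.

Every shape is tilted by the same angle and the image corners show triangular fill wedges — a whole-image rotation by a non-right angle.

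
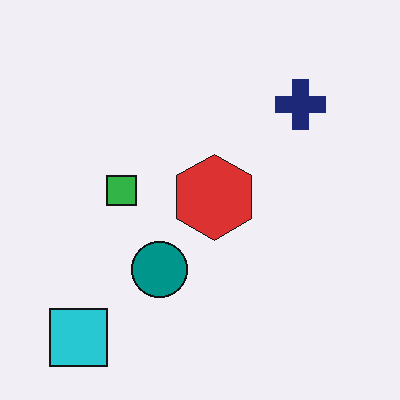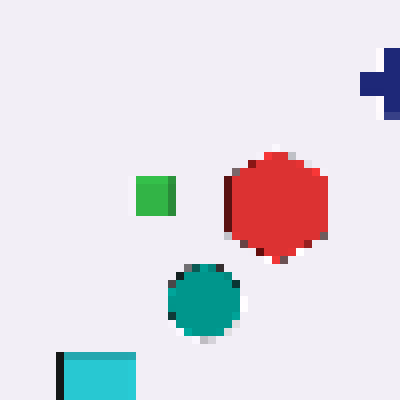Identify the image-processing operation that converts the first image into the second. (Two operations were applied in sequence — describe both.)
Cropped to a modestly smaller region and rescaled, then moderately pixelated.

The visible shapes are larger and the field of view is narrower; shapes near the original edges may be partly or wholly outside the frame — a crop-and-rescale. Shapes are reduced to large square blocks; fine edges and outlines are lost — a downscale-then-upscale (mosaic) effect.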